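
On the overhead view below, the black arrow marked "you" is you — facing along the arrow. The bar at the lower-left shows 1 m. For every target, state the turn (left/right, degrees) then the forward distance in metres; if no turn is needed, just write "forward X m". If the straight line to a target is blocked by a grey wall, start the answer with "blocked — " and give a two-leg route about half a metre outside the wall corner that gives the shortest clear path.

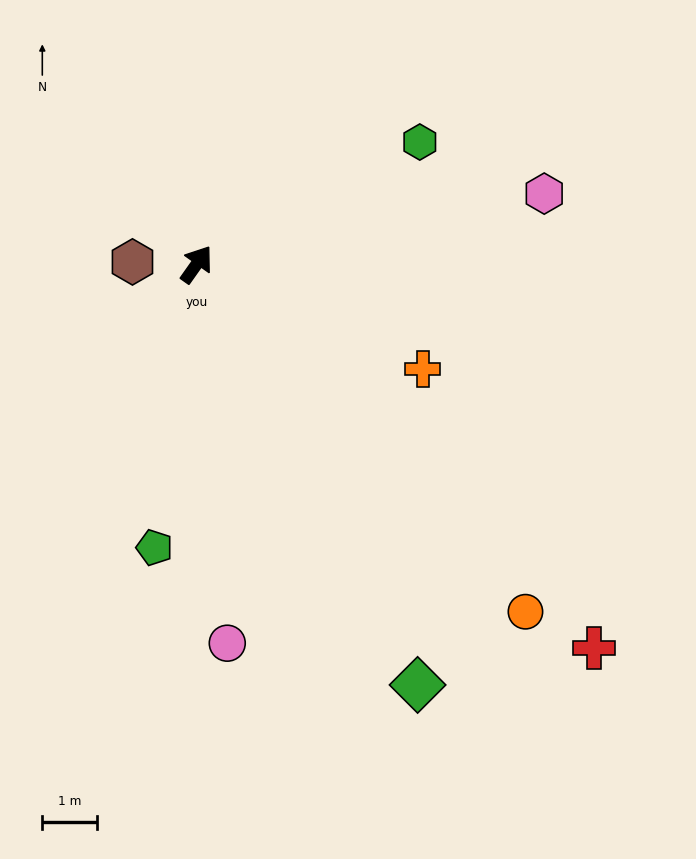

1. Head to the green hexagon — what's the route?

turn right 26°, forward 4.7 m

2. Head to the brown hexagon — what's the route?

turn left 123°, forward 1.2 m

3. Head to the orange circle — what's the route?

turn right 101°, forward 8.8 m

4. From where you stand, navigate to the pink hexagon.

turn right 43°, forward 6.5 m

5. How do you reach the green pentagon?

turn right 153°, forward 5.3 m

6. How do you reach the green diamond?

turn right 117°, forward 8.7 m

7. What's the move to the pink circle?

turn right 140°, forward 7.0 m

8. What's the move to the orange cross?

turn right 80°, forward 4.6 m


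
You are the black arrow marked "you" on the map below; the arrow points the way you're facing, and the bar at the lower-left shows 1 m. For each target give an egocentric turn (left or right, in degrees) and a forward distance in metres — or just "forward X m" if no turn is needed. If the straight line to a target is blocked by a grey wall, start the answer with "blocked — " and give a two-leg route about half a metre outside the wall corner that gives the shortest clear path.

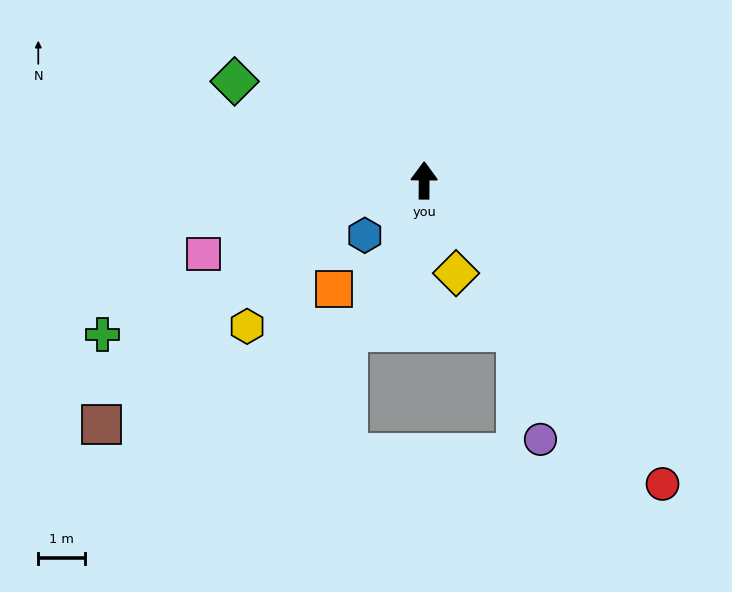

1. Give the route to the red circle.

turn right 142°, forward 8.3 m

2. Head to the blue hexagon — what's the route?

turn left 133°, forward 1.7 m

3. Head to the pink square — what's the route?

turn left 109°, forward 5.0 m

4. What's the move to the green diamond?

turn left 63°, forward 4.6 m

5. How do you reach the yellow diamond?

turn right 161°, forward 2.1 m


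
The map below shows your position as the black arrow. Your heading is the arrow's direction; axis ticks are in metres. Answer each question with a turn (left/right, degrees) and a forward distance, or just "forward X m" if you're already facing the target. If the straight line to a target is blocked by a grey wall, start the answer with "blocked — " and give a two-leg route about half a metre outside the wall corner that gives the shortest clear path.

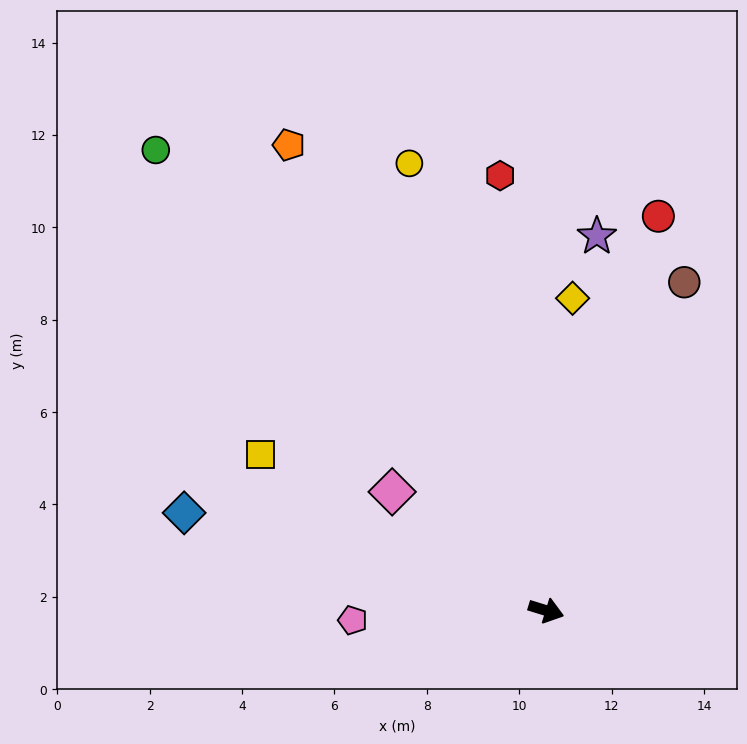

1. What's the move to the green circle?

turn left 147°, forward 13.1 m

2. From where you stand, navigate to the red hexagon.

turn left 113°, forward 9.5 m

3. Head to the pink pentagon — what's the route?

turn right 160°, forward 4.2 m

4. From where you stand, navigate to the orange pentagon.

turn left 136°, forward 11.5 m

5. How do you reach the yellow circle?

turn left 124°, forward 10.1 m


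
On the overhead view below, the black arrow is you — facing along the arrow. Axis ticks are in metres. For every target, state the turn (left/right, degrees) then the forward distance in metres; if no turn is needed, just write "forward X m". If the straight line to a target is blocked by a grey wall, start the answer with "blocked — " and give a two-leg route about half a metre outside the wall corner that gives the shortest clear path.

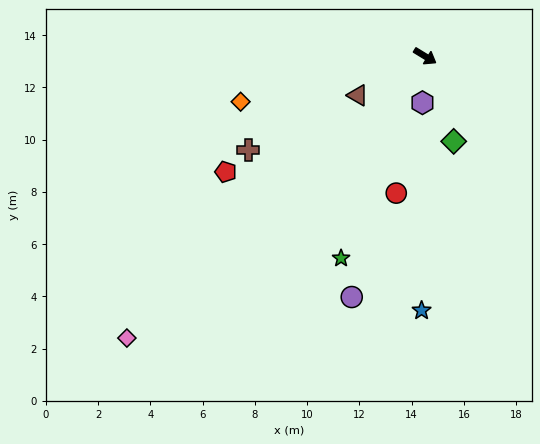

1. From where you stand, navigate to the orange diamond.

turn right 135°, forward 7.3 m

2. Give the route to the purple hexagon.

turn right 62°, forward 1.8 m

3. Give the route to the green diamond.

turn right 40°, forward 3.4 m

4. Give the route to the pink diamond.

turn right 105°, forward 15.7 m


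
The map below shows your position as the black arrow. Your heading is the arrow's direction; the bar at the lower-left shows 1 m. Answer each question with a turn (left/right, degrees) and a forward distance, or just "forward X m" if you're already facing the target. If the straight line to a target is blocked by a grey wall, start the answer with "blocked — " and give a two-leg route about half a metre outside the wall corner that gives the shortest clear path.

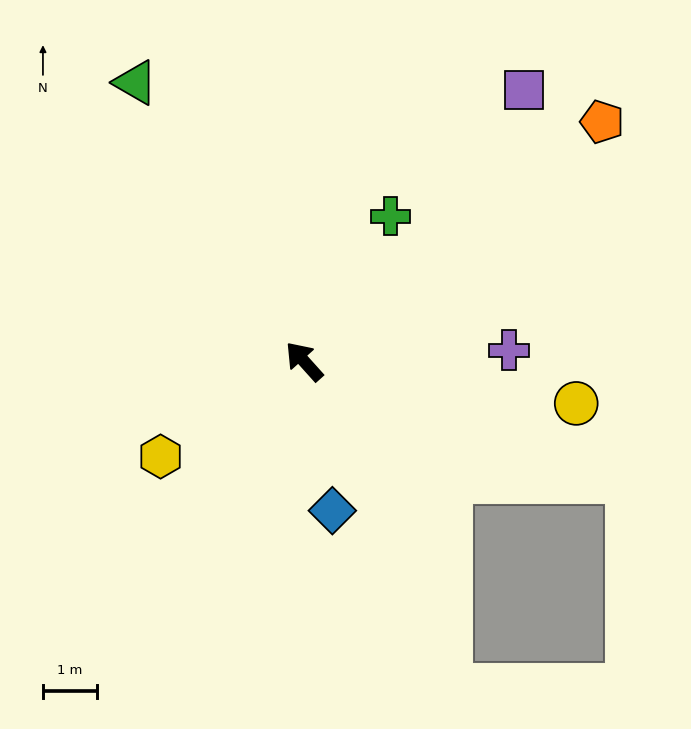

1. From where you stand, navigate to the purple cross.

turn right 129°, forward 3.8 m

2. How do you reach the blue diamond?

turn left 149°, forward 2.8 m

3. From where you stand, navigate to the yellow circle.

turn right 141°, forward 5.1 m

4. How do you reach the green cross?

turn right 73°, forward 3.1 m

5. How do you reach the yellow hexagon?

turn left 82°, forward 3.2 m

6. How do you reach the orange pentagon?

turn right 93°, forward 7.1 m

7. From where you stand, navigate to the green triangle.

turn right 11°, forward 6.0 m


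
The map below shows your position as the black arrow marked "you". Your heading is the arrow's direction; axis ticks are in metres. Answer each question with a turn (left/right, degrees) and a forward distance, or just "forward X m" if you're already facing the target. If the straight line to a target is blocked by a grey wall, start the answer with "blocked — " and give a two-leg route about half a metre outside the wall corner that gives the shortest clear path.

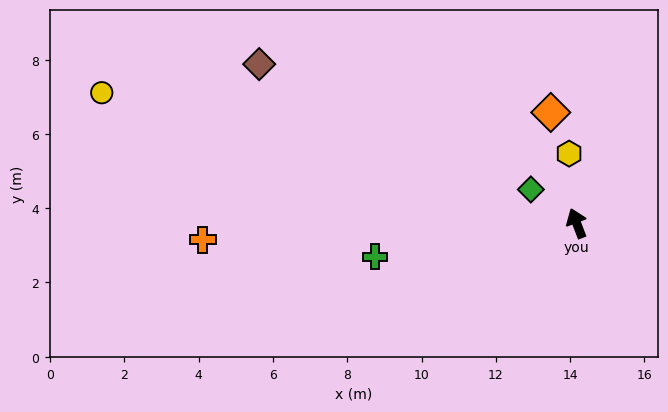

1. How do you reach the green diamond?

turn left 33°, forward 1.5 m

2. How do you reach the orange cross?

turn left 72°, forward 10.1 m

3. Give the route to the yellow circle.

turn left 54°, forward 13.3 m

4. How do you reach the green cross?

turn left 79°, forward 5.5 m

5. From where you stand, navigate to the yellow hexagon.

turn right 15°, forward 1.9 m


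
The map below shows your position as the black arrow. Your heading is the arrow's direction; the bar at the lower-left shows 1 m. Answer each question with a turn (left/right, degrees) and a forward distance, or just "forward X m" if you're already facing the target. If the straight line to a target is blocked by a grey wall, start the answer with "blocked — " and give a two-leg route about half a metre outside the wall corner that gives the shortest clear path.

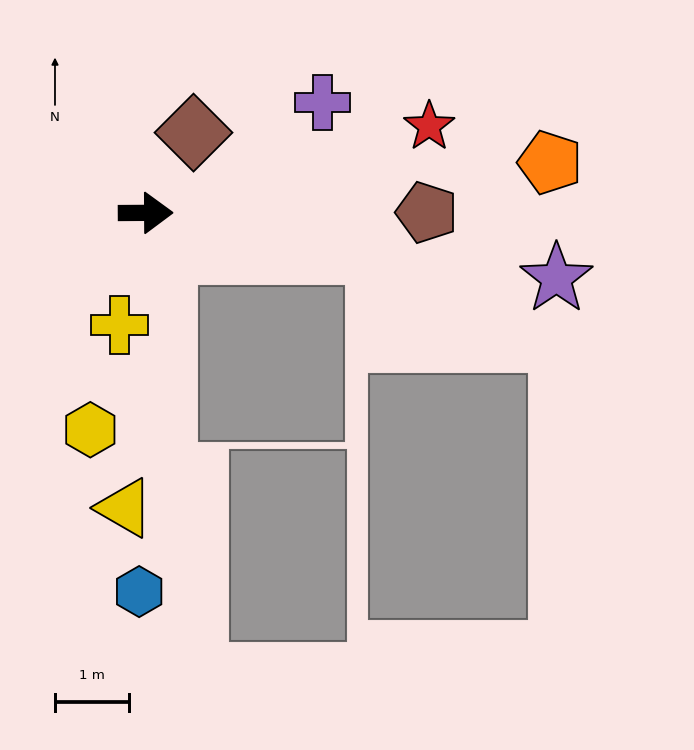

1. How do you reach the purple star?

turn right 9°, forward 5.6 m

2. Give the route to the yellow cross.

turn right 104°, forward 1.6 m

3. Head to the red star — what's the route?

turn left 17°, forward 4.0 m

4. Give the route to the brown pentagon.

forward 3.8 m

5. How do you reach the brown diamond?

turn left 59°, forward 1.3 m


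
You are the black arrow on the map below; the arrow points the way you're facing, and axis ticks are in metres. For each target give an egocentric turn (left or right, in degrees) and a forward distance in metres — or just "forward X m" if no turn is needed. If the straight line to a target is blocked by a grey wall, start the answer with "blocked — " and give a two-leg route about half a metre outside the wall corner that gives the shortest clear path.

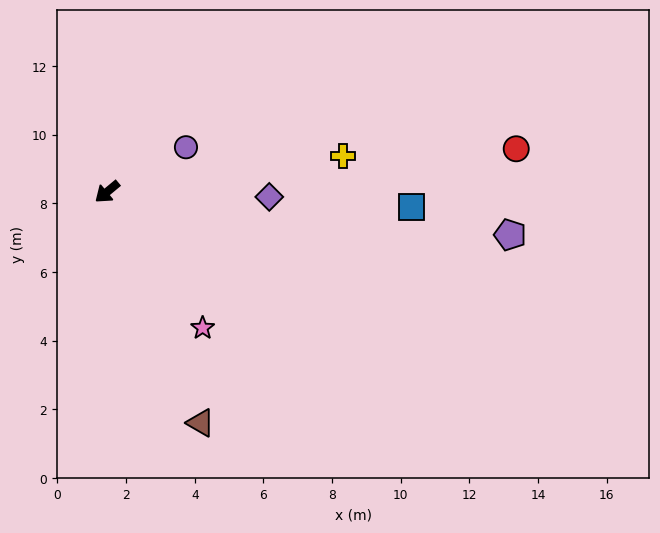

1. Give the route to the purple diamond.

turn left 138°, forward 4.7 m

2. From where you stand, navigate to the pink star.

turn left 85°, forward 4.8 m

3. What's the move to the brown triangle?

turn left 72°, forward 7.3 m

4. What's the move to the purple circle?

turn left 170°, forward 2.6 m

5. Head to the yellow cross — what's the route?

turn left 149°, forward 6.9 m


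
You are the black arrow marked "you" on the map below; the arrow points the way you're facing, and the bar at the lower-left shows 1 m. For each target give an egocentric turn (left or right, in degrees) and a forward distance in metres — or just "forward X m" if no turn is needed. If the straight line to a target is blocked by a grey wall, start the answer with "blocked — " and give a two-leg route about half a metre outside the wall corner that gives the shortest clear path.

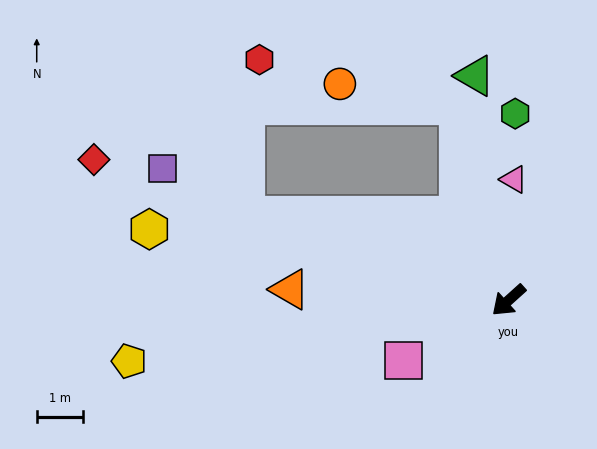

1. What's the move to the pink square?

turn right 12°, forward 2.6 m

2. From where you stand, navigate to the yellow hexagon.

turn right 53°, forward 8.0 m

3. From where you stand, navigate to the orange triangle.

turn right 45°, forward 4.8 m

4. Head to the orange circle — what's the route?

blocked — turn right 118°, forward 4.4 m, then turn left 66°, forward 2.6 m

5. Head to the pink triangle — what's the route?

turn right 134°, forward 2.6 m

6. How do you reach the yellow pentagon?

turn right 33°, forward 8.4 m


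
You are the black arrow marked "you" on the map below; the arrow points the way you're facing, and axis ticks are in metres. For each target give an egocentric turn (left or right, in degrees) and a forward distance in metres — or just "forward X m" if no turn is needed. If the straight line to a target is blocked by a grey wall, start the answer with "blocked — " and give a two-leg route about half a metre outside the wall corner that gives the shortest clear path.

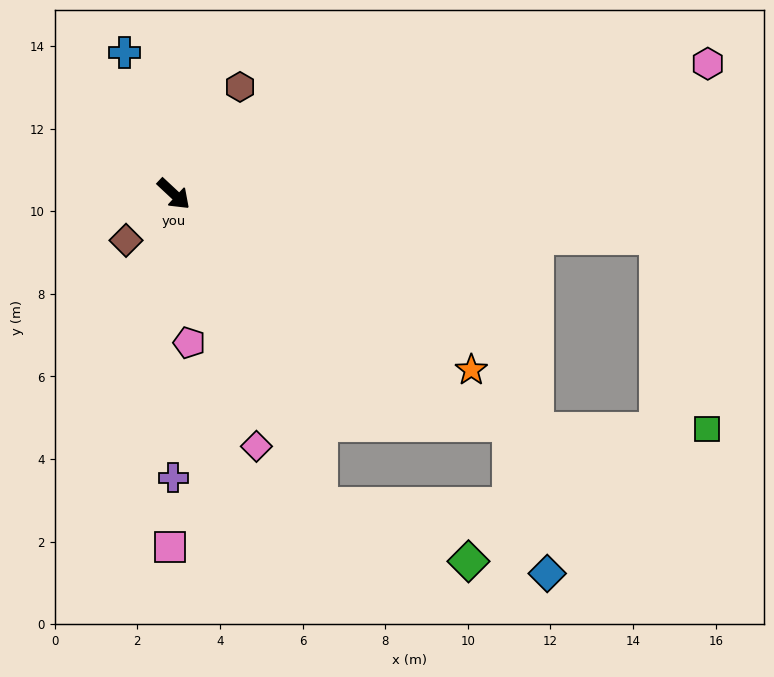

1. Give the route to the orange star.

turn left 12°, forward 8.4 m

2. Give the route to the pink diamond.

turn right 29°, forward 6.4 m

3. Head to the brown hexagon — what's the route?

turn left 101°, forward 3.0 m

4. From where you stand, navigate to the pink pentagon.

turn right 41°, forward 3.6 m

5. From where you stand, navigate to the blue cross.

turn left 152°, forward 3.6 m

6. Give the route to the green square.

blocked — turn left 38°, forward 11.7 m, then turn right 70°, forward 4.8 m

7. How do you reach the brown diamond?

turn right 93°, forward 1.6 m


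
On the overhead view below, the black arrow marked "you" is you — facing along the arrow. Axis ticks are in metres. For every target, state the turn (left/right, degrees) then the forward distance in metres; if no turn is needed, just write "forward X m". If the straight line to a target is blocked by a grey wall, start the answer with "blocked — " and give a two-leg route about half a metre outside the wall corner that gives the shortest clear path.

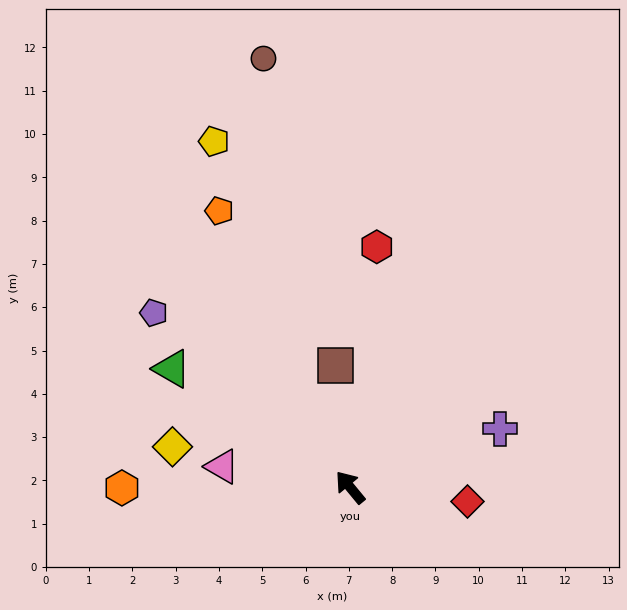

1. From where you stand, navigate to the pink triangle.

turn left 41°, forward 3.0 m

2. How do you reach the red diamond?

turn right 136°, forward 2.7 m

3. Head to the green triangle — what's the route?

turn left 17°, forward 4.9 m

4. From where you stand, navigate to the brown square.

turn right 33°, forward 2.8 m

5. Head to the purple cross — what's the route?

turn right 108°, forward 3.7 m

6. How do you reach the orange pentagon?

turn right 14°, forward 7.1 m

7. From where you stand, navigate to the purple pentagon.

turn left 9°, forward 6.1 m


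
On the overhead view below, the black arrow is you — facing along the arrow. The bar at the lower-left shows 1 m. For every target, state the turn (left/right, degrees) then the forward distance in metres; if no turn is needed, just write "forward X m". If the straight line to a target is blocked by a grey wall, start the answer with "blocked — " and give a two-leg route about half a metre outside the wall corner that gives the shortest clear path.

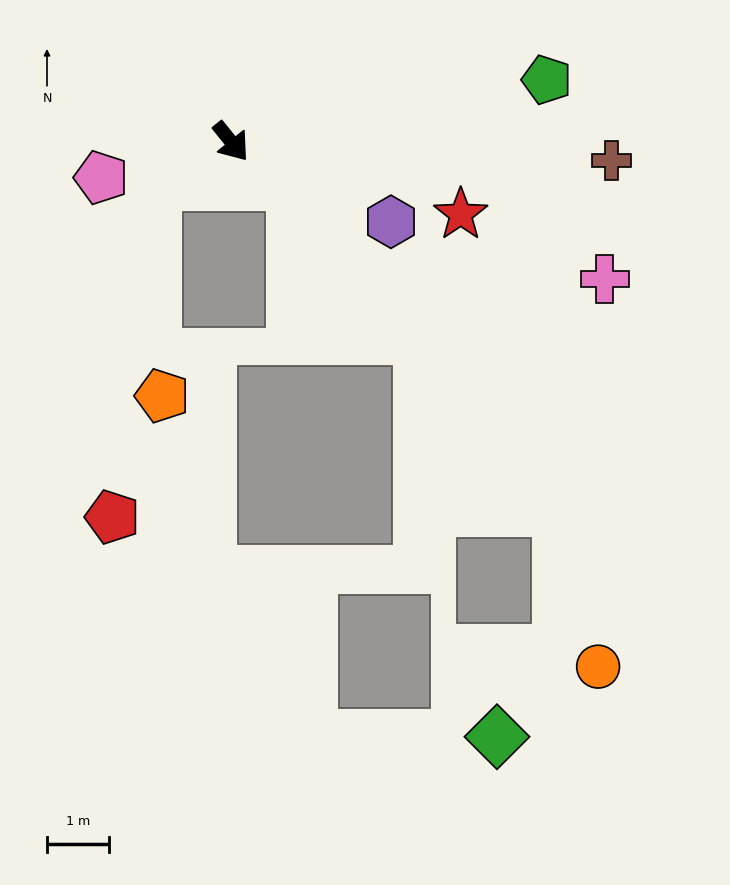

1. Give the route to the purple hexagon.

turn left 25°, forward 2.9 m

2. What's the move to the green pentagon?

turn left 62°, forward 5.2 m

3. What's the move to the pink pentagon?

turn right 113°, forward 2.2 m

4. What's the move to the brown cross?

turn left 48°, forward 6.2 m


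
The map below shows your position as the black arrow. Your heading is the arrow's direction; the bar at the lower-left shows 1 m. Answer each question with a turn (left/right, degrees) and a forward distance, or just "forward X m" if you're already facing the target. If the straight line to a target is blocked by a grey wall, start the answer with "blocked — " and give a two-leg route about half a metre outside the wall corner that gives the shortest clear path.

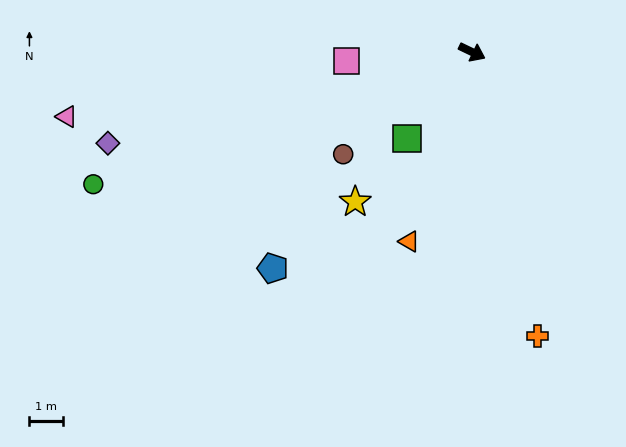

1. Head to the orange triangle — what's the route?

turn right 83°, forward 5.9 m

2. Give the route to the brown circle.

turn right 116°, forward 4.9 m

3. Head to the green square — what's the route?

turn right 101°, forward 3.2 m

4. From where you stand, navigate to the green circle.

turn right 135°, forward 11.9 m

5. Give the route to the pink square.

turn right 150°, forward 3.7 m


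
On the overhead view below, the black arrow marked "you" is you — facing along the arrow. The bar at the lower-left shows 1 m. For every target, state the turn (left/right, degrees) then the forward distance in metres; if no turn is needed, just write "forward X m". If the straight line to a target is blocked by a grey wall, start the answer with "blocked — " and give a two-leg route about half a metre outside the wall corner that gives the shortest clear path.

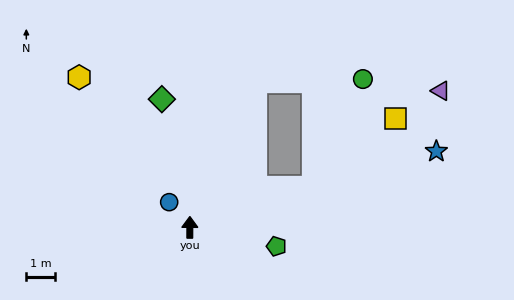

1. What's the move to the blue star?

turn right 73°, forward 9.0 m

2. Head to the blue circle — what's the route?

turn left 40°, forward 1.1 m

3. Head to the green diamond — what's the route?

turn left 13°, forward 4.6 m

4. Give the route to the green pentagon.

turn right 102°, forward 3.1 m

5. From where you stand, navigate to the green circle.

blocked — turn right 72°, forward 4.5 m, then turn left 48°, forward 4.1 m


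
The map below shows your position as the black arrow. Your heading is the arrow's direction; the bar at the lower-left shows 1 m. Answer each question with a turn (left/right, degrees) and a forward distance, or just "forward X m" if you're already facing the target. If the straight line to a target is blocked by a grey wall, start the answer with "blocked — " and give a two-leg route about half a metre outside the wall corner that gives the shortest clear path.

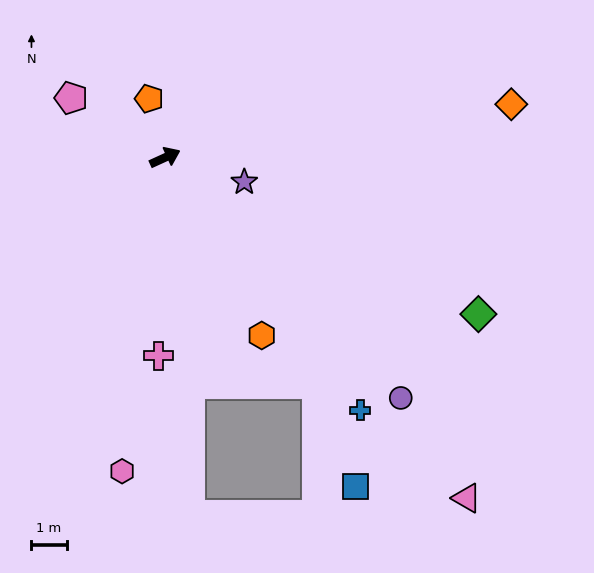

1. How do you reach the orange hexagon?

turn right 86°, forward 5.8 m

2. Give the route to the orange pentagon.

turn left 81°, forward 1.7 m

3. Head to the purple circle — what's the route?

turn right 70°, forward 9.6 m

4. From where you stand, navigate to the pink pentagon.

turn left 123°, forward 3.2 m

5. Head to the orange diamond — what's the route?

turn right 16°, forward 10.0 m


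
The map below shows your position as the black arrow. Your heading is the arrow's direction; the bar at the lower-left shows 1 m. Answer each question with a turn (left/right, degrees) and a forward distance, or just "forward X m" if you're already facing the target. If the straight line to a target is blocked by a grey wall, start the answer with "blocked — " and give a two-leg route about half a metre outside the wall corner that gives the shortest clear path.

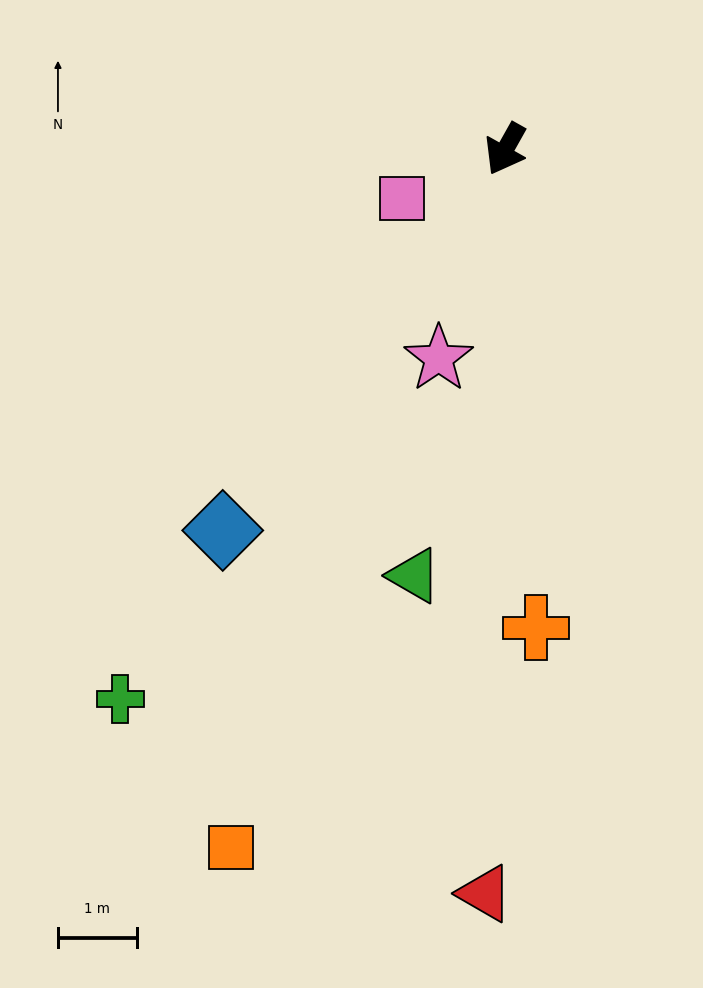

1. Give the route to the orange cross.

turn left 33°, forward 6.1 m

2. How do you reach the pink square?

turn right 35°, forward 1.5 m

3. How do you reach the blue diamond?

turn right 7°, forward 6.0 m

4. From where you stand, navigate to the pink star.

turn left 12°, forward 2.8 m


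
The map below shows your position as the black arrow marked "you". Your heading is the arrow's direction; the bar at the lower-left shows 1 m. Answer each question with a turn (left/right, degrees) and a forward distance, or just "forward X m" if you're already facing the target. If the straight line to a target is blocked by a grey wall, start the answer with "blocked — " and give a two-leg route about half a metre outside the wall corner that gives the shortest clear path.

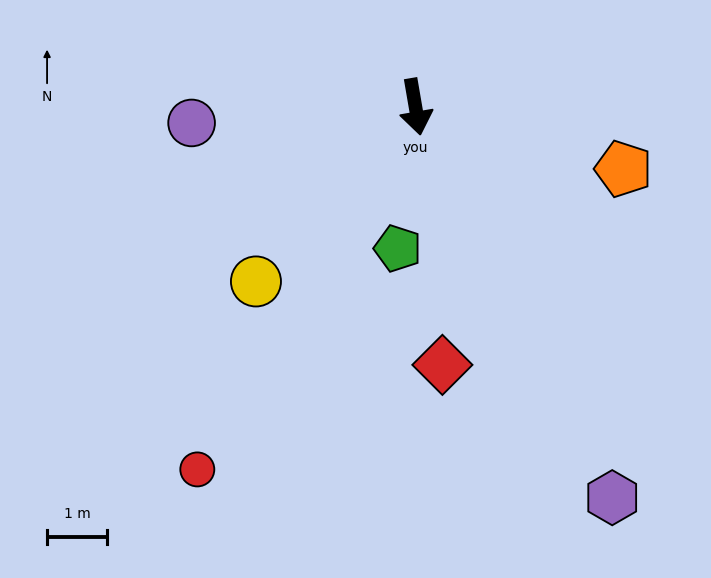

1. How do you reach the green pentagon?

turn right 17°, forward 2.4 m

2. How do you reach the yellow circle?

turn right 52°, forward 3.9 m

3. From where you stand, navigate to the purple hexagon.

turn left 17°, forward 7.3 m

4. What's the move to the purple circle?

turn right 96°, forward 3.7 m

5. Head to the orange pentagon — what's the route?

turn left 64°, forward 3.6 m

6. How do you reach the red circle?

turn right 41°, forward 7.1 m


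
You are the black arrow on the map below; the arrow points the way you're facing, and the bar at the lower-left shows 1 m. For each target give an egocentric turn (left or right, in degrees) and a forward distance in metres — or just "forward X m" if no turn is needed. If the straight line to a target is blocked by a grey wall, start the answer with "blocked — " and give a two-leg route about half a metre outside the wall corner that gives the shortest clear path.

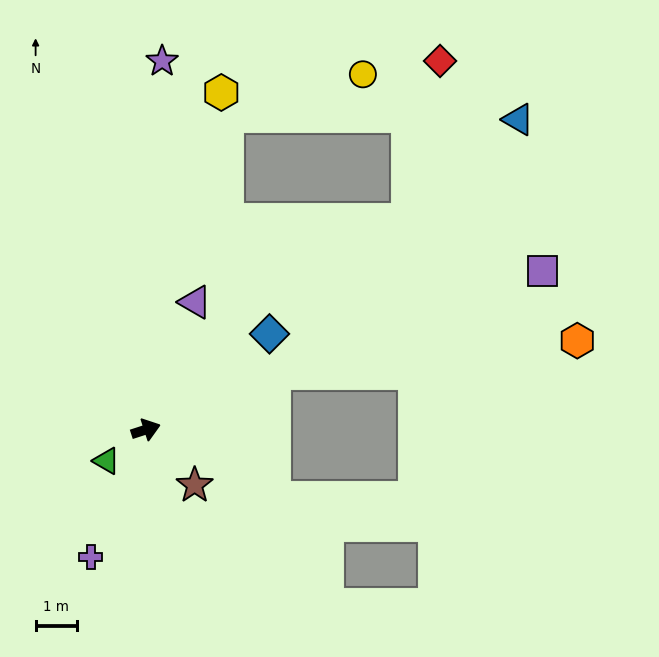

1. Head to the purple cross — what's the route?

turn right 131°, forward 3.4 m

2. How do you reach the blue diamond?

turn left 20°, forward 3.8 m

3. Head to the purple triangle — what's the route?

turn left 51°, forward 3.3 m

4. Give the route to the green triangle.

turn right 160°, forward 1.2 m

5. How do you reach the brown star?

turn right 67°, forward 1.8 m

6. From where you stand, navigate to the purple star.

turn left 69°, forward 8.9 m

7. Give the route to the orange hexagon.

blocked — turn left 6°, forward 3.4 m, then turn right 18°, forward 7.4 m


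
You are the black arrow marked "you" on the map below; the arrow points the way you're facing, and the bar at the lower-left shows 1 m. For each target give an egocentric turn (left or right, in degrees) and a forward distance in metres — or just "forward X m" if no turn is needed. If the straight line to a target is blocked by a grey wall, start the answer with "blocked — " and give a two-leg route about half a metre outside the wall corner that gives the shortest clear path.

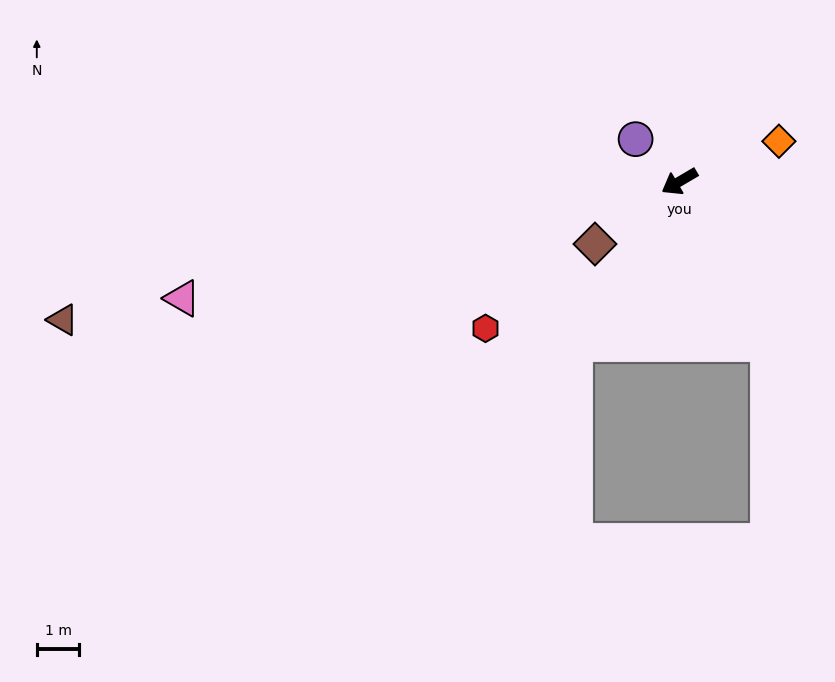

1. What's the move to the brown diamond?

turn left 6°, forward 2.5 m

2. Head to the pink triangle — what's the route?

turn right 17°, forward 12.0 m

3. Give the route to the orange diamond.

turn left 172°, forward 2.5 m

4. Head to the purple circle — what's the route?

turn right 74°, forward 1.4 m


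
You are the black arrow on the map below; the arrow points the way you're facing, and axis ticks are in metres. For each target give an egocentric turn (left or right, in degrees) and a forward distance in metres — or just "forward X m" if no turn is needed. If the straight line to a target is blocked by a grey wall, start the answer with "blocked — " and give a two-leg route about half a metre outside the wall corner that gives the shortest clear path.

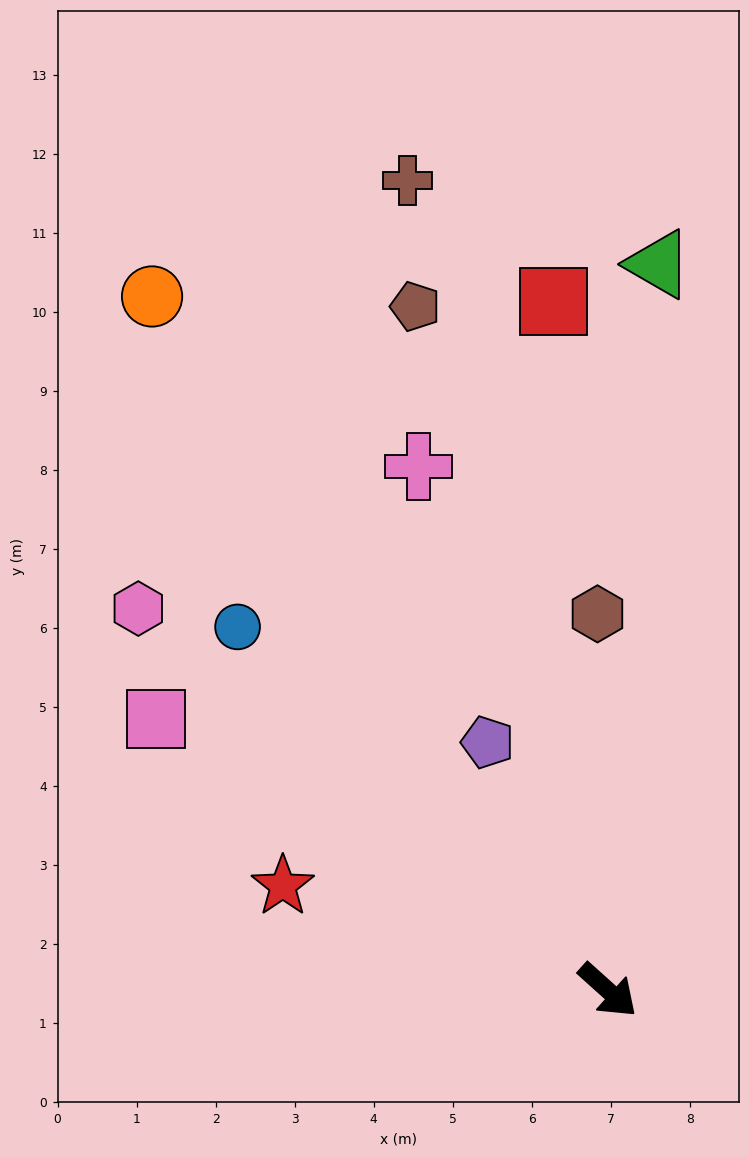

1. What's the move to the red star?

turn right 156°, forward 4.3 m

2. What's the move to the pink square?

turn right 169°, forward 6.7 m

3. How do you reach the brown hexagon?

turn left 134°, forward 4.8 m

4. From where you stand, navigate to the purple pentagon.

turn left 158°, forward 3.5 m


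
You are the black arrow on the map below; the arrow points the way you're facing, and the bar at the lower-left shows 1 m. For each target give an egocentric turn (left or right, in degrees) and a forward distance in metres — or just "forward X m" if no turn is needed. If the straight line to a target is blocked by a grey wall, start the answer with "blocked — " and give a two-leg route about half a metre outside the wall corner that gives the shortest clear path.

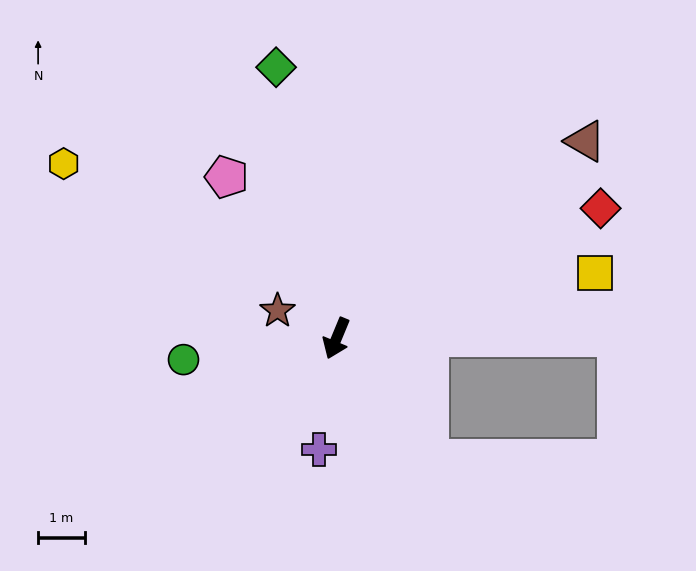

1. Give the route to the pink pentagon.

turn right 123°, forward 4.2 m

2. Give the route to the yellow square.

turn left 127°, forward 5.7 m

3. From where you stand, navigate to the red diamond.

turn left 139°, forward 6.3 m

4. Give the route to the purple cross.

turn left 14°, forward 2.4 m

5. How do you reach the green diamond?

turn right 145°, forward 6.0 m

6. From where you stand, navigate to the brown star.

turn right 93°, forward 1.4 m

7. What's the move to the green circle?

turn right 60°, forward 3.3 m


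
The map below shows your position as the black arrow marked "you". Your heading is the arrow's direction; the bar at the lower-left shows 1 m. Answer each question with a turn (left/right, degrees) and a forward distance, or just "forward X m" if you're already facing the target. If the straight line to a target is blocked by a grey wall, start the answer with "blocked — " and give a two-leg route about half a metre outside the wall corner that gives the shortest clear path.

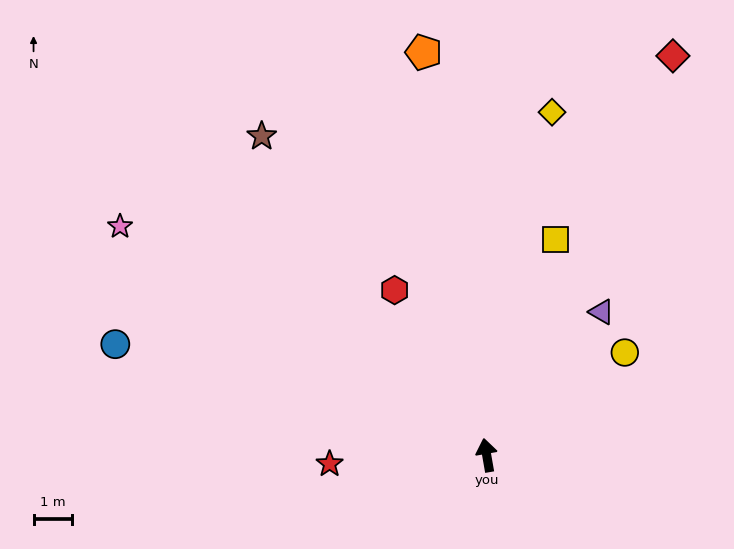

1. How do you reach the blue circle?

turn left 63°, forward 10.2 m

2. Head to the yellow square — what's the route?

turn right 28°, forward 5.9 m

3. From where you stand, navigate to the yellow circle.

turn right 63°, forward 4.5 m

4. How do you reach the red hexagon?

turn left 19°, forward 5.0 m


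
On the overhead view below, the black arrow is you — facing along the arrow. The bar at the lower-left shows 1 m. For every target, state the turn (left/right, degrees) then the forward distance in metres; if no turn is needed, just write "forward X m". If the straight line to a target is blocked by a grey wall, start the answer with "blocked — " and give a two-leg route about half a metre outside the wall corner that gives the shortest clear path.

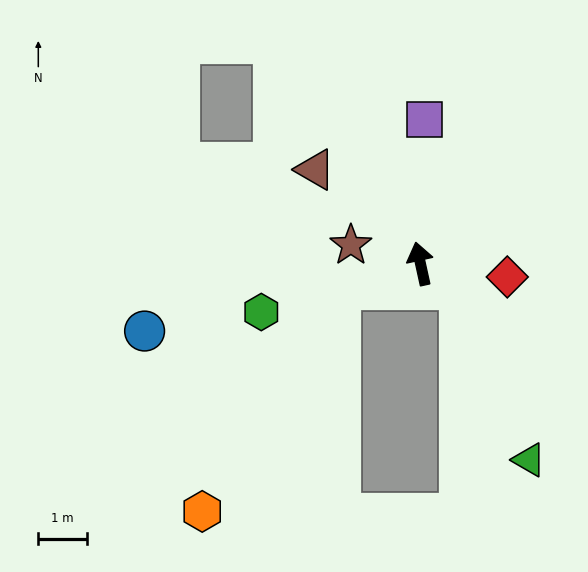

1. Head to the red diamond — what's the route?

turn right 111°, forward 1.8 m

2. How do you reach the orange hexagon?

blocked — turn left 95°, forward 1.7 m, then turn left 41°, forward 5.4 m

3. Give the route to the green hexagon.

turn left 95°, forward 3.4 m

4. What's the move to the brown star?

turn left 63°, forward 1.5 m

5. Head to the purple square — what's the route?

turn right 14°, forward 3.0 m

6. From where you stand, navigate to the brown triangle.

turn left 36°, forward 2.9 m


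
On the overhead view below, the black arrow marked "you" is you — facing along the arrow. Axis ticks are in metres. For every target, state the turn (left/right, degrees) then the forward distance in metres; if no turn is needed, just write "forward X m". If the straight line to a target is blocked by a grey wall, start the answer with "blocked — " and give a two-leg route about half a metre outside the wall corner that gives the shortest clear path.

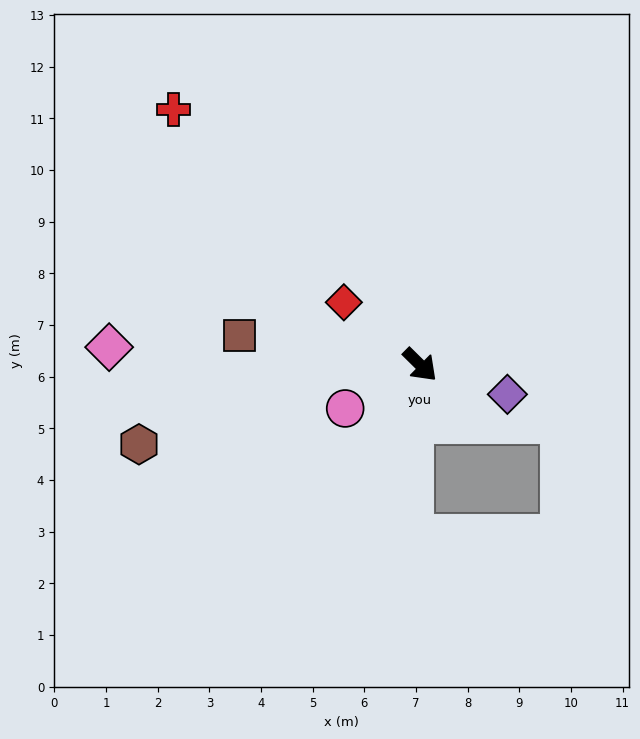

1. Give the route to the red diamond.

turn right 175°, forward 1.9 m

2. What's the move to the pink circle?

turn right 105°, forward 1.7 m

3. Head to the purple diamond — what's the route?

turn left 26°, forward 1.8 m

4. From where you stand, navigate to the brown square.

turn right 145°, forward 3.5 m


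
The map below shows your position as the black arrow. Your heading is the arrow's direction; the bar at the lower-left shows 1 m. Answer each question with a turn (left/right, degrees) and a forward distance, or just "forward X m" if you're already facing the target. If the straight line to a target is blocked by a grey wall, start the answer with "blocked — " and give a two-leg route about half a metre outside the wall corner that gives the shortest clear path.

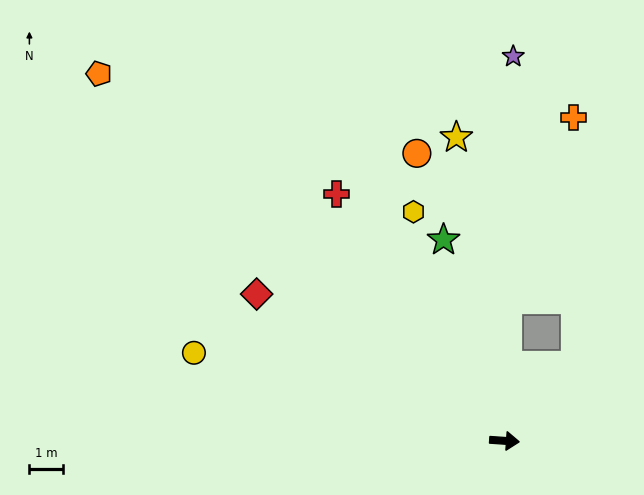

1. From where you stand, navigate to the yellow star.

turn left 103°, forward 9.2 m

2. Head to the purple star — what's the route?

turn left 93°, forward 11.5 m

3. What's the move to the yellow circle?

turn left 168°, forward 9.6 m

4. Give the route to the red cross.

turn left 128°, forward 8.9 m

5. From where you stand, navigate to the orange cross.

blocked — turn left 92°, forward 4.2 m, then turn right 18°, forward 5.8 m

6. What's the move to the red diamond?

turn left 153°, forward 8.6 m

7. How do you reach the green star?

turn left 111°, forward 6.3 m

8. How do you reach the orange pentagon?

turn left 142°, forward 16.3 m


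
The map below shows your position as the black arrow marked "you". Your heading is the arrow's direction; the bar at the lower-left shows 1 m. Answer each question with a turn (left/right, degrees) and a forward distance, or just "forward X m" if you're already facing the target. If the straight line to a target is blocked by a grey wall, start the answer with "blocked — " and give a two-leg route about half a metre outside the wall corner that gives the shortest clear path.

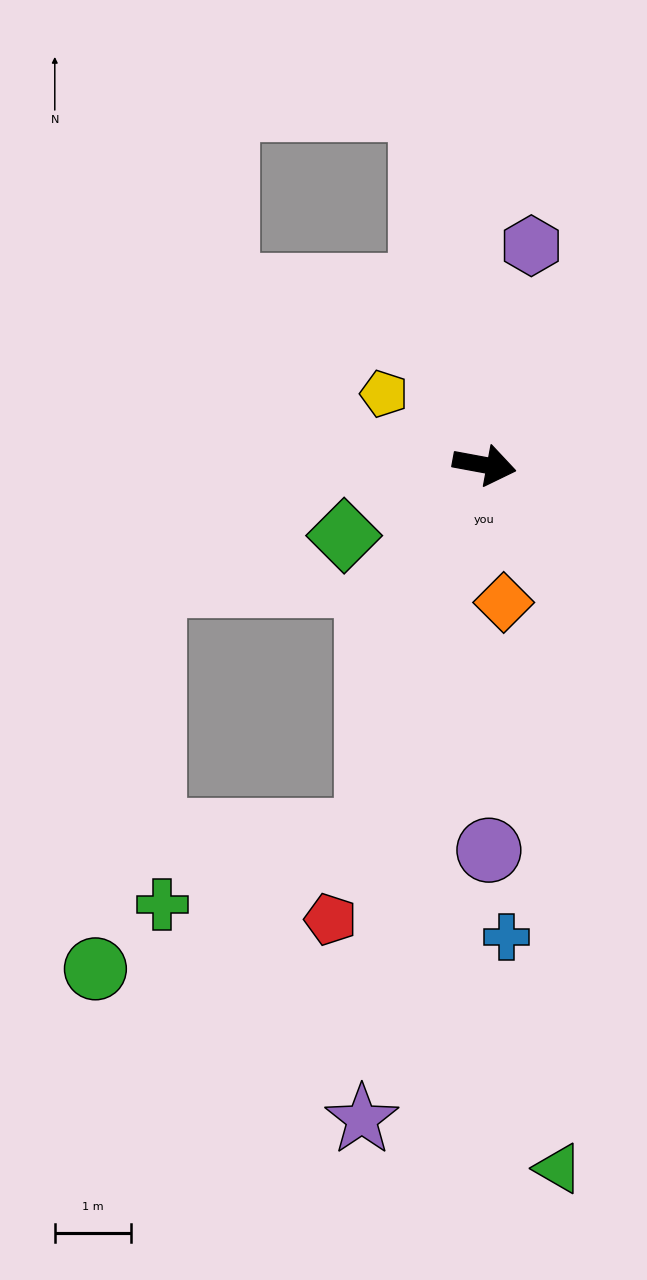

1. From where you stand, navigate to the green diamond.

turn right 143°, forward 2.1 m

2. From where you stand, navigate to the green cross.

blocked — turn right 97°, forward 5.0 m, then turn right 53°, forward 2.9 m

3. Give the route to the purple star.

turn right 90°, forward 8.7 m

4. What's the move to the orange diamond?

turn right 72°, forward 1.8 m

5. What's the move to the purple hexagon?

turn left 88°, forward 2.9 m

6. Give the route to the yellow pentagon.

turn left 155°, forward 1.6 m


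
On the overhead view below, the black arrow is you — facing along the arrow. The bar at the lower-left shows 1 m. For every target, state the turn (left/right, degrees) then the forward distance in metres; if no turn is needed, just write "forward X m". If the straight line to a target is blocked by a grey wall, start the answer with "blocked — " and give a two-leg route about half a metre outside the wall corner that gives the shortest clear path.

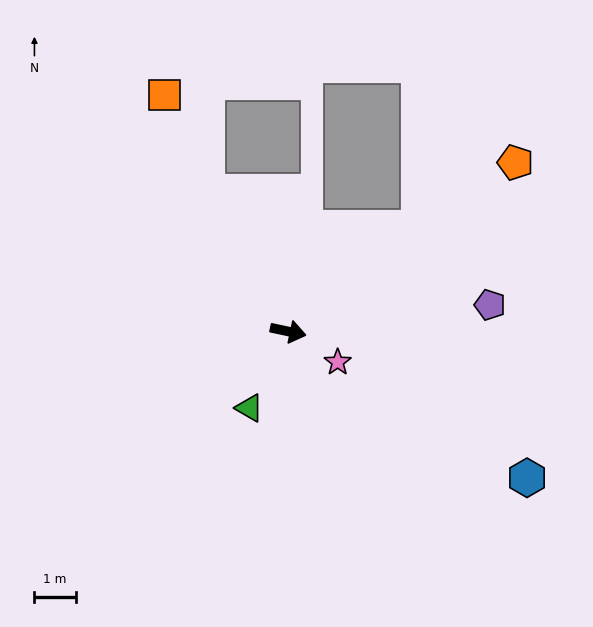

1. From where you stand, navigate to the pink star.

turn right 20°, forward 1.4 m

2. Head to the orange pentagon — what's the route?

turn left 49°, forward 6.9 m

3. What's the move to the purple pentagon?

turn left 20°, forward 4.9 m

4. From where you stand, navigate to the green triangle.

turn right 105°, forward 2.1 m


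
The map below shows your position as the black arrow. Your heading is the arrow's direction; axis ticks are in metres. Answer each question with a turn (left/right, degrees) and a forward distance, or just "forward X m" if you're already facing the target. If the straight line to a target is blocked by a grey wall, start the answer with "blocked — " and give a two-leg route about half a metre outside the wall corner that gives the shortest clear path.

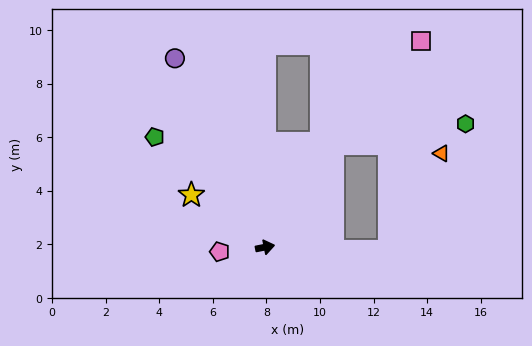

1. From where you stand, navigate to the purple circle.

turn left 104°, forward 7.8 m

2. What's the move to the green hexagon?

blocked — turn left 45°, forward 4.6 m, then turn right 48°, forward 5.0 m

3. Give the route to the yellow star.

turn left 133°, forward 3.4 m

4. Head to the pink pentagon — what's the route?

turn left 174°, forward 1.7 m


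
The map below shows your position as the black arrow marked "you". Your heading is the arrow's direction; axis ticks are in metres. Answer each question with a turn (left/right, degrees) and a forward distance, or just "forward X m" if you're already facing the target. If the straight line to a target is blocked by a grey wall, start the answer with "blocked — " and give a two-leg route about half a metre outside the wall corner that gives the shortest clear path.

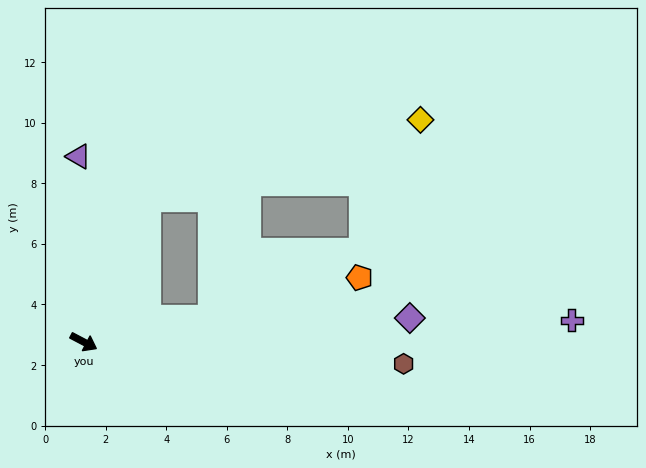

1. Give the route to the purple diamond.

turn left 32°, forward 10.8 m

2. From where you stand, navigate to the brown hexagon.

turn left 24°, forward 10.6 m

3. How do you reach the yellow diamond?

blocked — turn left 93°, forward 5.2 m, then turn right 49°, forward 9.4 m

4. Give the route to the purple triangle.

turn left 119°, forward 6.1 m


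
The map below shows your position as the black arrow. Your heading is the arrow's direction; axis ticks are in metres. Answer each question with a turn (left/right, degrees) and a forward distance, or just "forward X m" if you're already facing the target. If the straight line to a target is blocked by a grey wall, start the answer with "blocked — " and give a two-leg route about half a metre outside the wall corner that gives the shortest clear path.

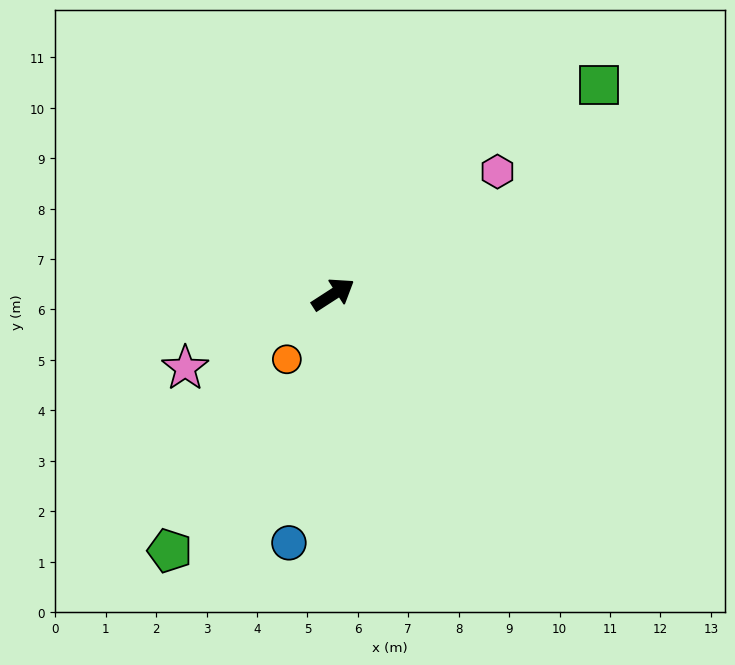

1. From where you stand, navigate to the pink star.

turn left 174°, forward 3.3 m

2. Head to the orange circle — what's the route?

turn right 158°, forward 1.6 m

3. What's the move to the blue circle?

turn right 133°, forward 5.0 m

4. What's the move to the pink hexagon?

turn left 4°, forward 4.1 m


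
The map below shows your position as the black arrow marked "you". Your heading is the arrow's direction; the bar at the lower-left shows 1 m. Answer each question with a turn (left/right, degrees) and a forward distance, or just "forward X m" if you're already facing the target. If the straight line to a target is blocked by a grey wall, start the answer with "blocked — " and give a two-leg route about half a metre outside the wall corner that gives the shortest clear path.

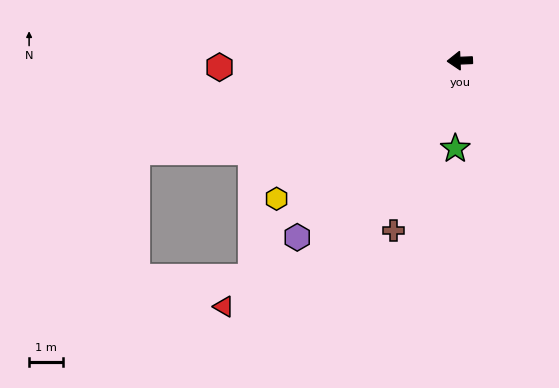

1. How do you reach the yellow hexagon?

turn left 35°, forward 6.9 m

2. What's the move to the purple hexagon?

turn left 45°, forward 7.2 m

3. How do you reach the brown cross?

turn left 66°, forward 5.5 m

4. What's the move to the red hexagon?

forward 7.2 m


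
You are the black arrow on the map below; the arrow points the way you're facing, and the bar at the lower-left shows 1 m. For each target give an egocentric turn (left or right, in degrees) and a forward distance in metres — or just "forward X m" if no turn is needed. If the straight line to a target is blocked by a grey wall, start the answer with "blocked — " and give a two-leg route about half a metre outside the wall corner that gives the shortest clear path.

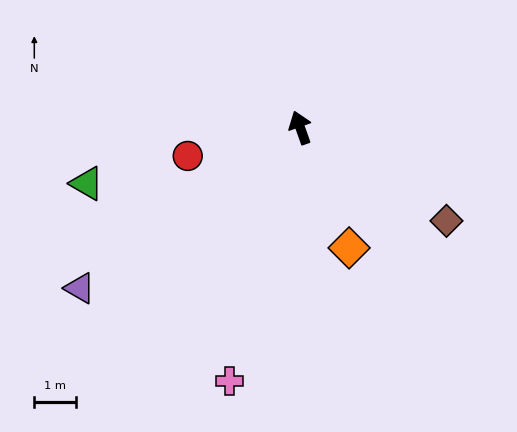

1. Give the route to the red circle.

turn left 85°, forward 2.8 m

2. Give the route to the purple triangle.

turn left 107°, forward 6.5 m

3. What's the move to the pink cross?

turn left 145°, forward 6.3 m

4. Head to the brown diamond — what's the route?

turn right 142°, forward 4.1 m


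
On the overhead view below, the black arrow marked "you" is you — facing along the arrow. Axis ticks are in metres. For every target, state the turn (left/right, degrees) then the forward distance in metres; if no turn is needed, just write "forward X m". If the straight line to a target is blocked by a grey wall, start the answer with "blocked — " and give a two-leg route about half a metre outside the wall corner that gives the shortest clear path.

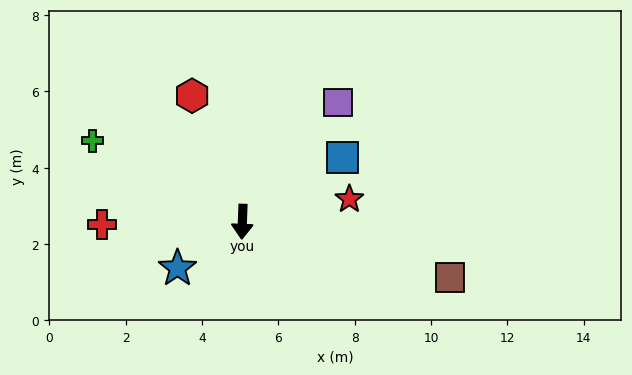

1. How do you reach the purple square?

turn left 143°, forward 4.0 m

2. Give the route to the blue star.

turn right 52°, forward 2.1 m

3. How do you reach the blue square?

turn left 125°, forward 3.1 m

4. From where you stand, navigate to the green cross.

turn right 116°, forward 4.5 m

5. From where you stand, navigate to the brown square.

turn left 77°, forward 5.6 m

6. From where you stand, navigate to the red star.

turn left 104°, forward 2.9 m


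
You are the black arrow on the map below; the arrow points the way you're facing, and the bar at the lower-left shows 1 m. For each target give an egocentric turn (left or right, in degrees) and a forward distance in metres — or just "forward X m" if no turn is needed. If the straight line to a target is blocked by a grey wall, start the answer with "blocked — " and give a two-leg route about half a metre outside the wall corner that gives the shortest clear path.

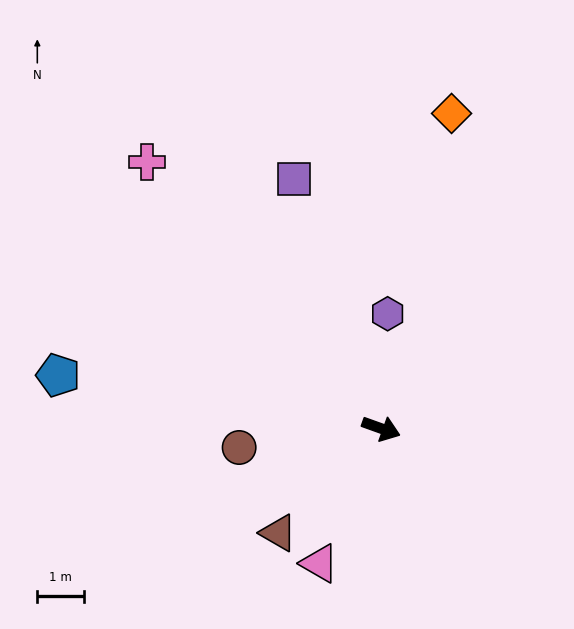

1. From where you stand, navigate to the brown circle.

turn right 153°, forward 3.1 m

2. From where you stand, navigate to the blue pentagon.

turn right 170°, forward 7.1 m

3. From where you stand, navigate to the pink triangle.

turn right 95°, forward 3.2 m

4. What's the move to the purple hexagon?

turn left 107°, forward 2.5 m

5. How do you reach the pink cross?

turn left 151°, forward 7.7 m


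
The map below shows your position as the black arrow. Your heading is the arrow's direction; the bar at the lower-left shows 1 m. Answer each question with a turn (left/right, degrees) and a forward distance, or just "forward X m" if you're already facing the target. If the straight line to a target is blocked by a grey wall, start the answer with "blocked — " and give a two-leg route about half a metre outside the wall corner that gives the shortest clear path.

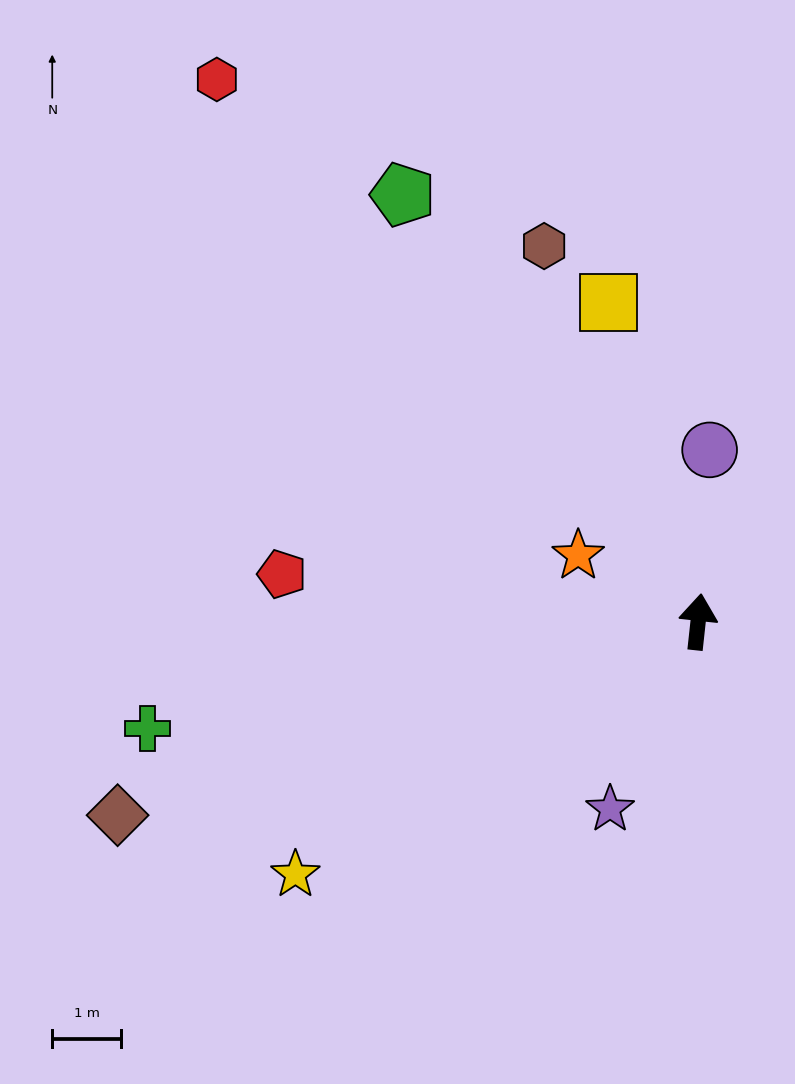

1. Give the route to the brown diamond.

turn left 115°, forward 8.9 m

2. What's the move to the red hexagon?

turn left 48°, forward 10.5 m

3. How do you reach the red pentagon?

turn left 90°, forward 6.1 m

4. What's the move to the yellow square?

turn left 22°, forward 4.8 m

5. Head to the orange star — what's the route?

turn left 67°, forward 2.0 m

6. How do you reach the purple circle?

turn left 2°, forward 2.5 m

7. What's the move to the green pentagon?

turn left 41°, forward 7.5 m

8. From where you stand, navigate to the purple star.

turn left 161°, forward 3.0 m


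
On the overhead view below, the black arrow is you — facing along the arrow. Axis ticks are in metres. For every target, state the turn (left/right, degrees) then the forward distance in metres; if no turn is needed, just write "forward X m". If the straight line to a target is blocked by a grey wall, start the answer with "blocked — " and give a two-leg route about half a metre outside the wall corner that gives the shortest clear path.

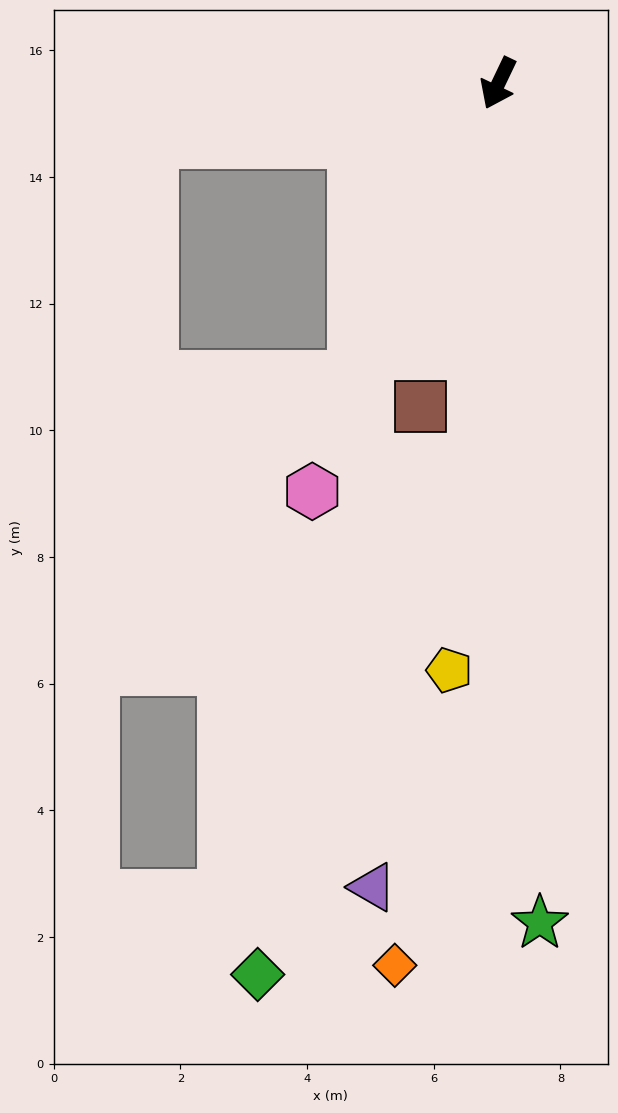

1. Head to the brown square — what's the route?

turn left 12°, forward 5.2 m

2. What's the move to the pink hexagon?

forward 7.1 m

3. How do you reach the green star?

turn left 28°, forward 13.3 m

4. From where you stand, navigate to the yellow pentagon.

turn left 21°, forward 9.3 m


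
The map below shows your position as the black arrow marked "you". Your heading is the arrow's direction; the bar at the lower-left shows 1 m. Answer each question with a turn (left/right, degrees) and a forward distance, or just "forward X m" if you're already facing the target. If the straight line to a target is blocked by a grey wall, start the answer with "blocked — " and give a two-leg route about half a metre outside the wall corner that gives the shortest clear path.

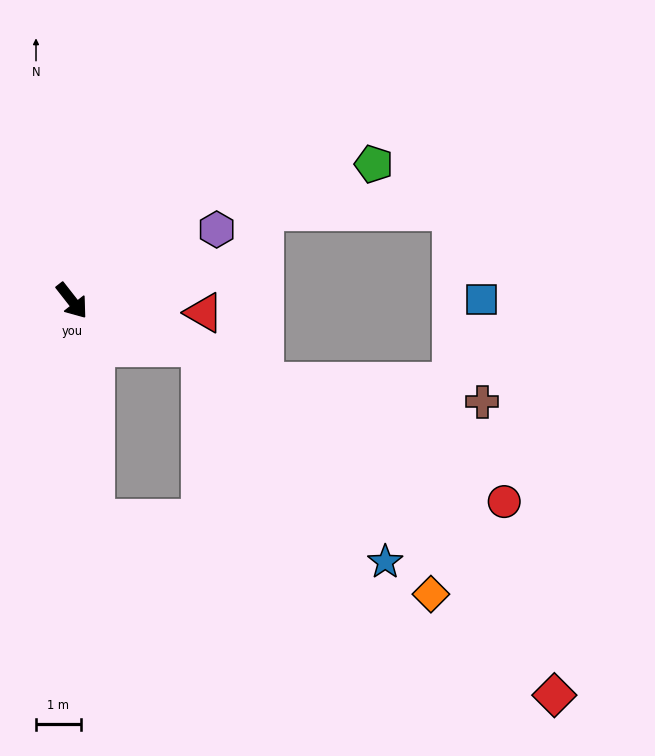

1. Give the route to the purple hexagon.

turn left 78°, forward 3.6 m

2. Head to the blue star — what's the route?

blocked — turn left 32°, forward 3.1 m, then turn right 29°, forward 6.3 m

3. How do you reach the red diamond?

blocked — turn right 32°, forward 4.9 m, then turn left 63°, forward 11.0 m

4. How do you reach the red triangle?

turn left 47°, forward 3.0 m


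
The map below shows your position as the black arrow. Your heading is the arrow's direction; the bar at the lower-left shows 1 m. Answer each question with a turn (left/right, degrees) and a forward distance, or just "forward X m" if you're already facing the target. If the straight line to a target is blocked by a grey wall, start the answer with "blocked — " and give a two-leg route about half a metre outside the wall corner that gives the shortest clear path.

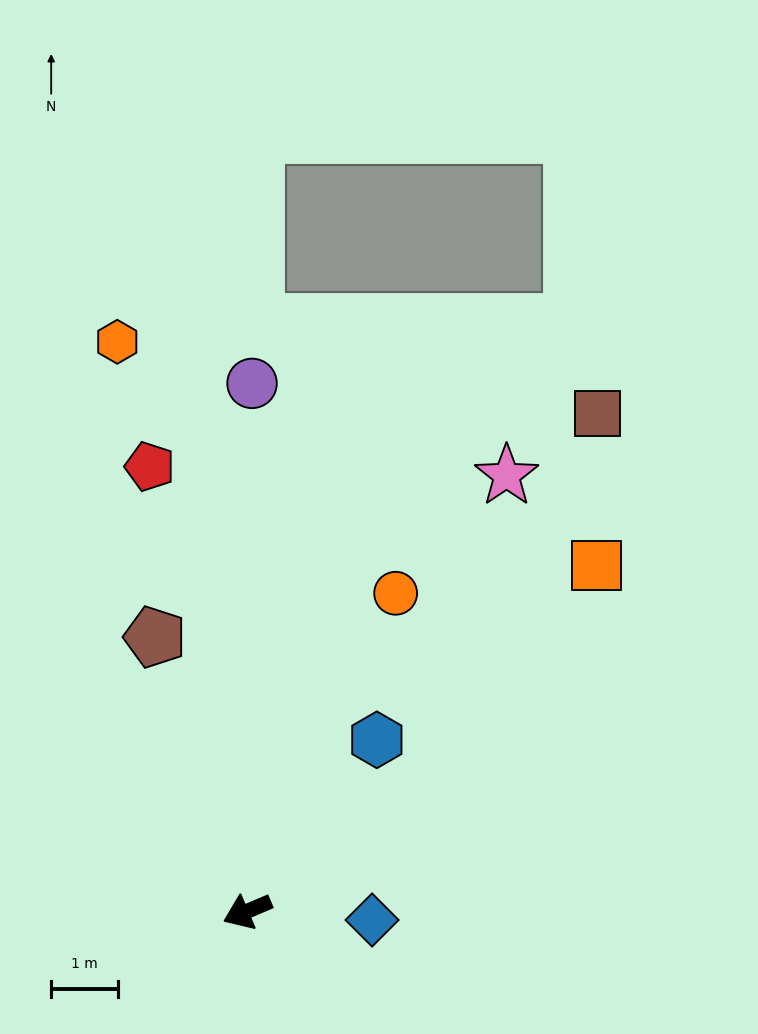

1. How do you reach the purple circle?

turn right 114°, forward 7.9 m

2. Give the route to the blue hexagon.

turn right 150°, forward 3.2 m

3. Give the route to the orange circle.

turn right 138°, forward 5.3 m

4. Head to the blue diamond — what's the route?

turn left 153°, forward 1.9 m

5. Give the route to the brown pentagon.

turn right 94°, forward 4.3 m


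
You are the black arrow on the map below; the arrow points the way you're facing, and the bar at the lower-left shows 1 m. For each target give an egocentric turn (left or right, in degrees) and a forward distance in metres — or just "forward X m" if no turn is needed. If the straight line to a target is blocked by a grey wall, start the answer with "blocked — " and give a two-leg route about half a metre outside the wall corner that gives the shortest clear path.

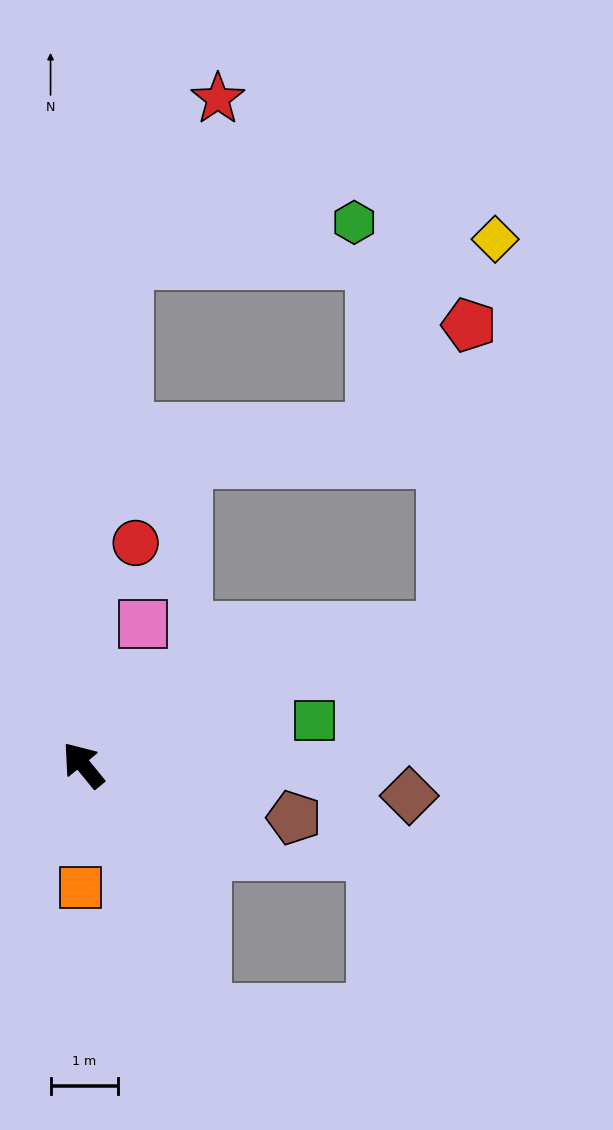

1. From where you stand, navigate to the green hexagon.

blocked — turn right 44°, forward 7.5 m, then turn right 76°, forward 3.4 m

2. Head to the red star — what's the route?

blocked — turn right 44°, forward 7.5 m, then turn right 25°, forward 2.8 m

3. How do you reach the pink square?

turn right 62°, forward 2.3 m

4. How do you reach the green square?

turn right 118°, forward 3.5 m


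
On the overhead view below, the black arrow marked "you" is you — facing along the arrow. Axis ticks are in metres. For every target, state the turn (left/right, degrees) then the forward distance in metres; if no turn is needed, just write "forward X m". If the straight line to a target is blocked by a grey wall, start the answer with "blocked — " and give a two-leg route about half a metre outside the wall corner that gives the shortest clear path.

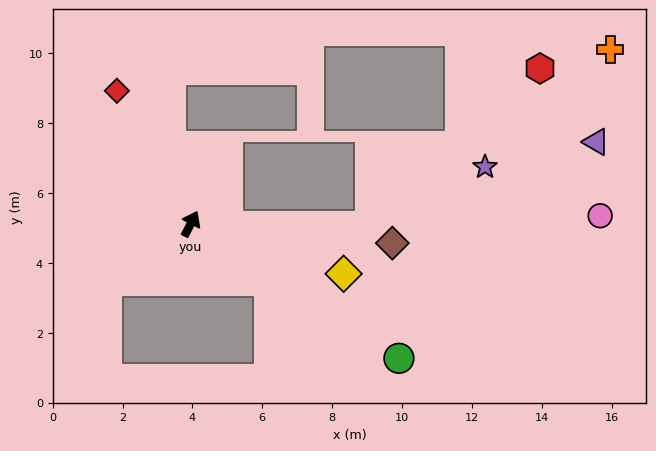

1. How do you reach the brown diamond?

turn right 68°, forward 5.8 m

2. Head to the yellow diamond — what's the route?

turn right 81°, forward 4.6 m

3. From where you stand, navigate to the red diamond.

turn left 56°, forward 4.4 m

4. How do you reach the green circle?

turn right 96°, forward 7.1 m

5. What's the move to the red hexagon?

blocked — turn right 63°, forward 5.1 m, then turn left 43°, forward 6.6 m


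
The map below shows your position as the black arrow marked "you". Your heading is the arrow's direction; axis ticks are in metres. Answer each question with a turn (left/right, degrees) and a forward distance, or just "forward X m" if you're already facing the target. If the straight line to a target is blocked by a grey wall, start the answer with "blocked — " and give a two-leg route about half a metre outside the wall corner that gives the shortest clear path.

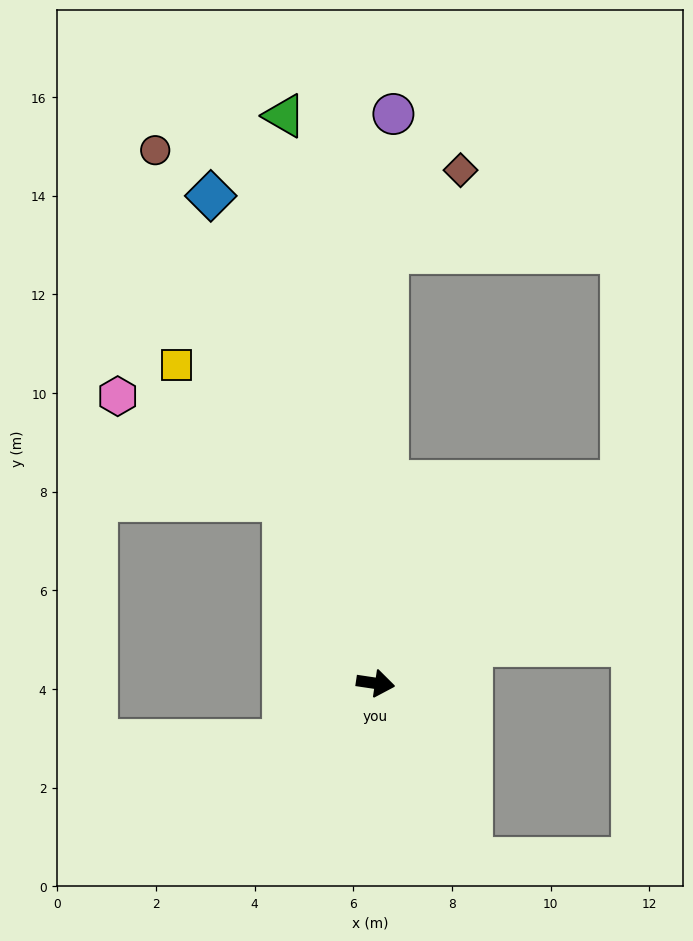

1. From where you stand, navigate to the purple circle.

turn left 97°, forward 11.5 m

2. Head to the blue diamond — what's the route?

turn left 117°, forward 10.4 m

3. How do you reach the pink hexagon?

blocked — turn left 125°, forward 4.1 m, then turn left 31°, forward 4.0 m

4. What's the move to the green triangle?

turn left 108°, forward 11.6 m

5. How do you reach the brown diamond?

blocked — turn left 97°, forward 8.7 m, then turn right 40°, forward 2.2 m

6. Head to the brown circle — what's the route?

turn left 121°, forward 11.7 m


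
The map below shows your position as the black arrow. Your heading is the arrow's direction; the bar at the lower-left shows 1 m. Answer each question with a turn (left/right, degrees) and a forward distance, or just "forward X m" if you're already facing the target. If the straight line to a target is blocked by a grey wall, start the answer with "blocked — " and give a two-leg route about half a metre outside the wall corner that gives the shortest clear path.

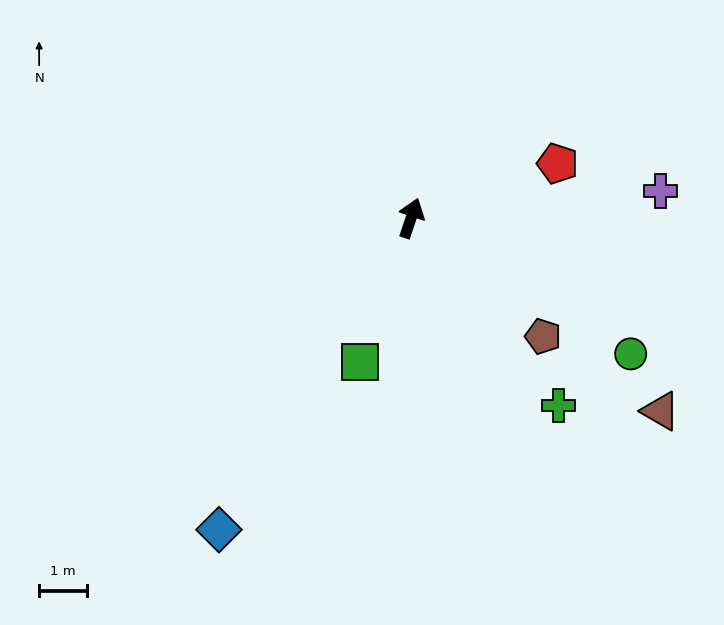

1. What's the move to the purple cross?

turn right 65°, forward 5.3 m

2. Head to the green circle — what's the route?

turn right 103°, forward 5.4 m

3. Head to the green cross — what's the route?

turn right 123°, forward 5.0 m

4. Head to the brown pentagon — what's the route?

turn right 113°, forward 3.7 m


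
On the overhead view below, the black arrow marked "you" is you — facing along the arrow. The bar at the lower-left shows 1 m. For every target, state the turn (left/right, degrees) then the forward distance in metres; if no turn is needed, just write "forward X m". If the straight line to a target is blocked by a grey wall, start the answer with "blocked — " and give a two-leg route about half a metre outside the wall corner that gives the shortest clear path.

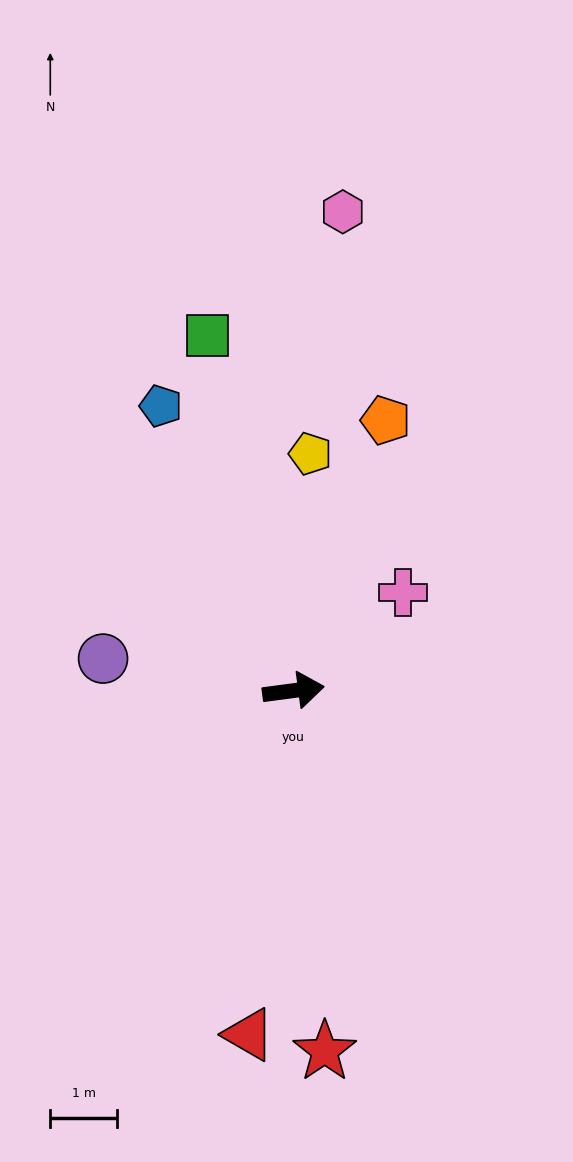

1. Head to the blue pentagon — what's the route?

turn left 107°, forward 4.7 m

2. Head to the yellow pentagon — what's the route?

turn left 78°, forward 3.5 m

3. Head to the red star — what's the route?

turn right 93°, forward 5.4 m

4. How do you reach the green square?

turn left 96°, forward 5.4 m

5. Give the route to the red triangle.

turn right 105°, forward 5.2 m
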